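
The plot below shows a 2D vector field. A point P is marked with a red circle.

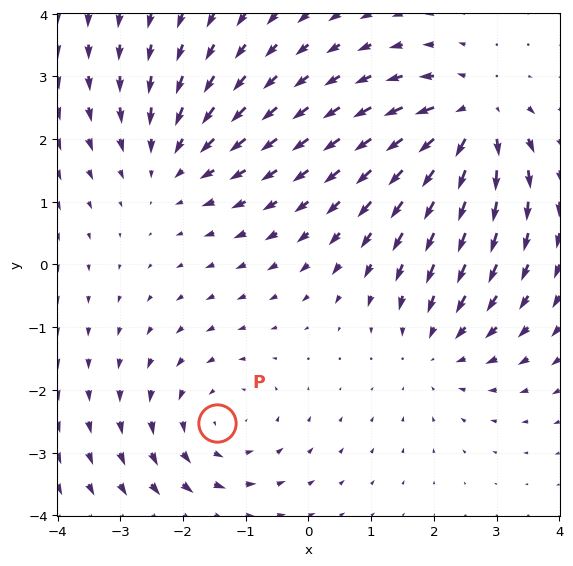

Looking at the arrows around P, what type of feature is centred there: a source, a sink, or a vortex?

At P (-1.5, -2.5) the arrows circulate counterclockwise. Divergence ≈0, curl about +3 — near-zero divergence with nonzero curl is a vortex.

vortex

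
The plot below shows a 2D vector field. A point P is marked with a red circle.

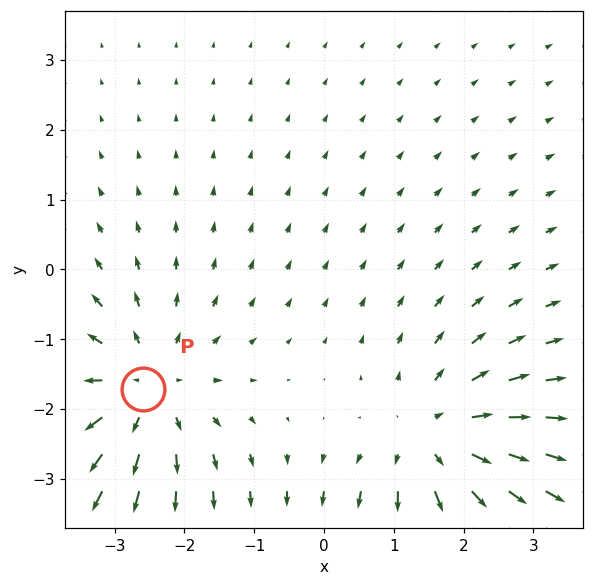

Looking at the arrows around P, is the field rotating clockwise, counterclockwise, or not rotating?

Near P at (-2.6, -1.7) the arrows show no circulation. The curl there is ≈0.

not rotating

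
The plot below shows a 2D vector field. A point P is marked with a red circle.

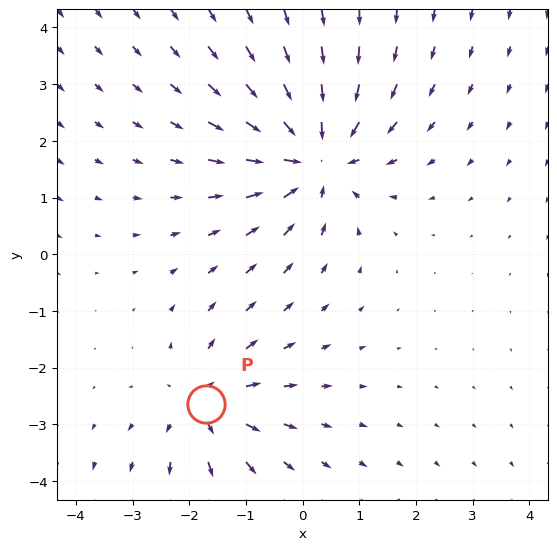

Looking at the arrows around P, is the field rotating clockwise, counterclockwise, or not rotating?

not rotating

Near P at (-1.7, -2.6) the arrows show no circulation. The curl there is ≈0.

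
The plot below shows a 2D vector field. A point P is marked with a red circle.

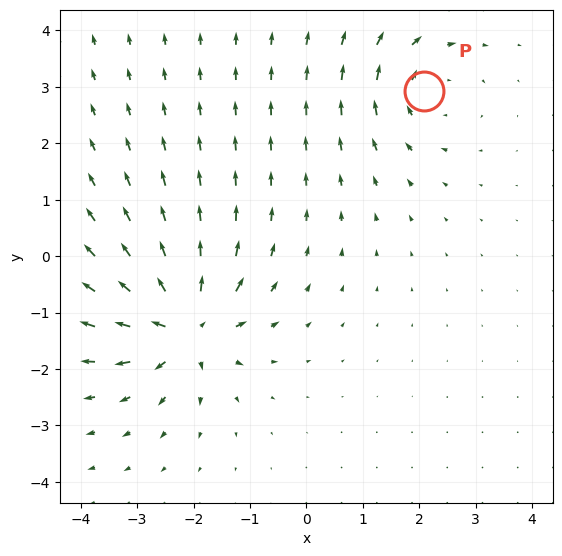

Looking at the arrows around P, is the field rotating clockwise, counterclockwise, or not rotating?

clockwise

Near P at (2.1, 2.9) the arrows circulate clockwise. The curl (z-component) there is about -4; negative curl means clockwise rotation.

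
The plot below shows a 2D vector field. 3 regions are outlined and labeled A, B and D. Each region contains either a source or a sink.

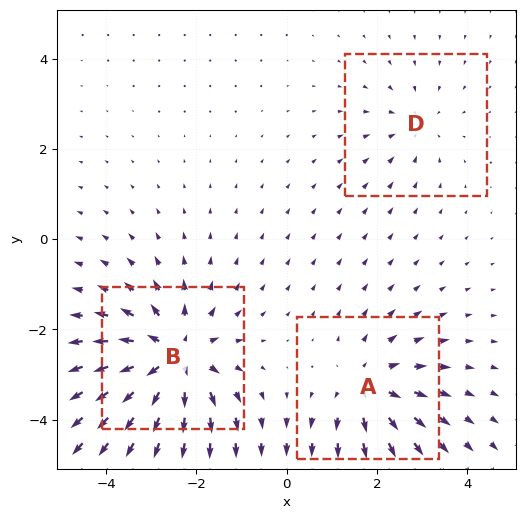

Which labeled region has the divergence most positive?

Divergence at each region's feature centre — A: about +4, B: about +5, D: about -2. Region B is most positive.

B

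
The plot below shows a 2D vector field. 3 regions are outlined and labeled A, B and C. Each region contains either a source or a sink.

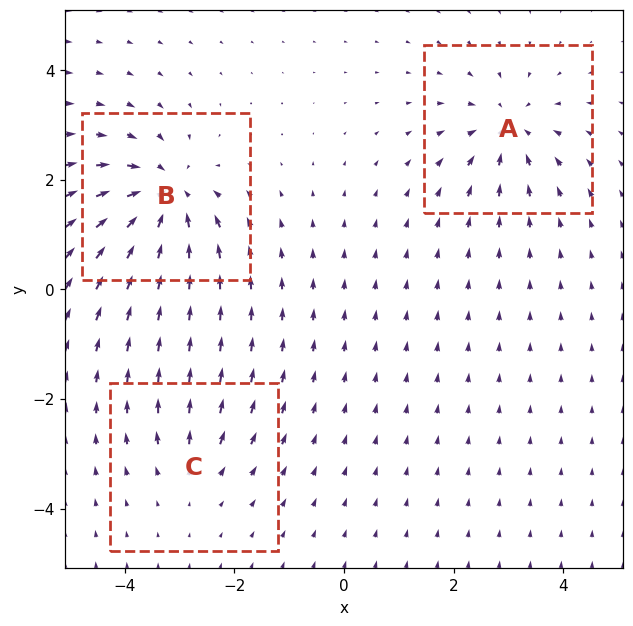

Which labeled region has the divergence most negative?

Divergence at each region's feature centre — A: about -4, B: about -6, C: about +2. Region B is most negative.

B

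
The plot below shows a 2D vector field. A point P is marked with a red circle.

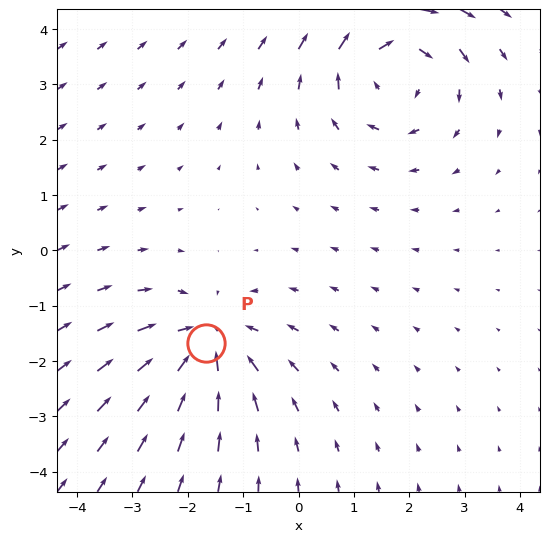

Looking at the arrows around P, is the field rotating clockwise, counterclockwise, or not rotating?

not rotating

Near P at (-1.7, -1.7) the arrows show no circulation. The curl there is ≈0.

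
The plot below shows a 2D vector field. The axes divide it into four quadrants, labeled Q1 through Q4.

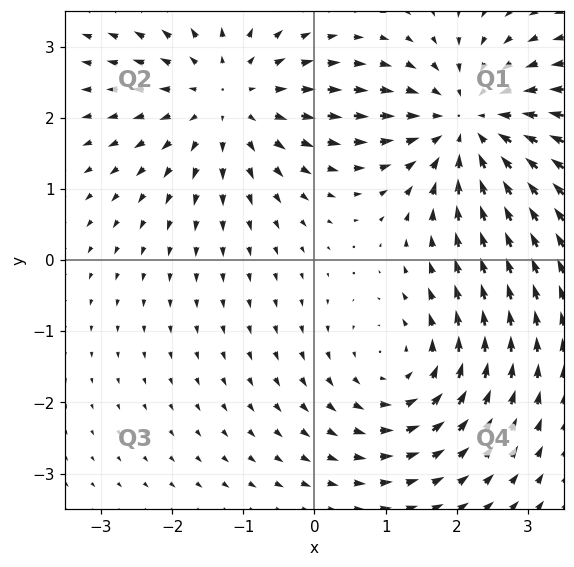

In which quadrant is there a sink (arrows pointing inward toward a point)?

The sink sits at approximately (2.2, 1.9), which lies in quadrant Q1. The divergence there is about -4, negative as expected for a sink.

Q1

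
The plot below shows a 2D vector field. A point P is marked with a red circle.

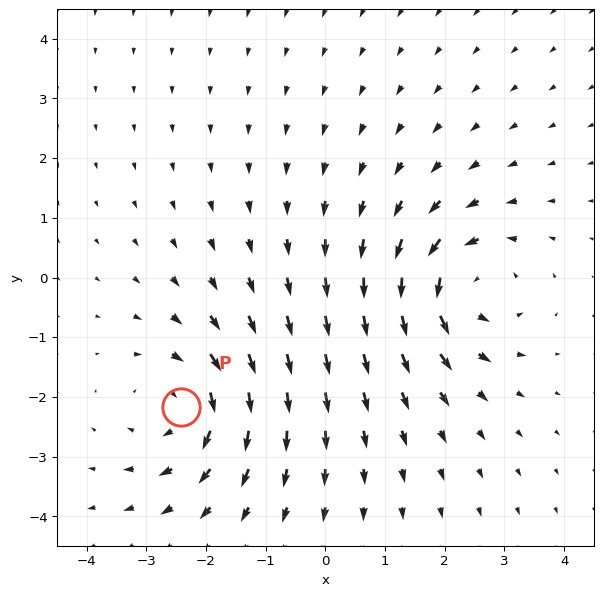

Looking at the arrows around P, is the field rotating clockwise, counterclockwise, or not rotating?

Near P at (-2.4, -2.2) the arrows circulate clockwise. The curl (z-component) there is about -5; negative curl means clockwise rotation.

clockwise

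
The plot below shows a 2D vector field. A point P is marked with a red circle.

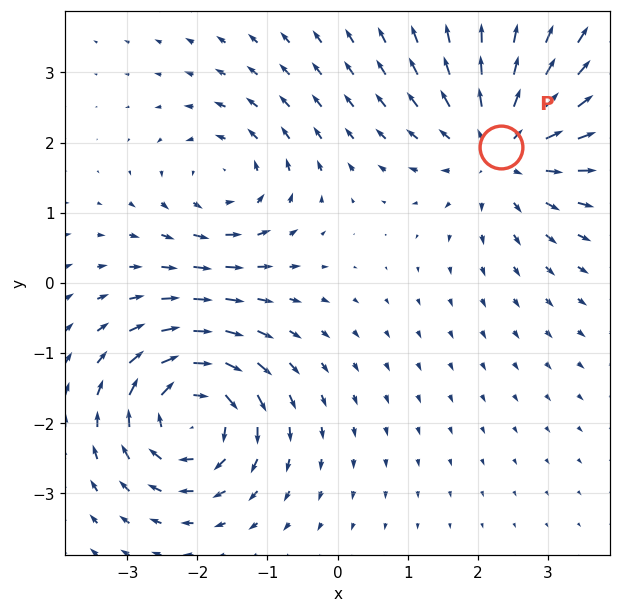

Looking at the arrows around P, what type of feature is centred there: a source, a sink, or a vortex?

source

At P (2.3, 1.9) the arrows spread outward. Divergence about +4, curl ≈0 — positive divergence with near-zero curl is a source.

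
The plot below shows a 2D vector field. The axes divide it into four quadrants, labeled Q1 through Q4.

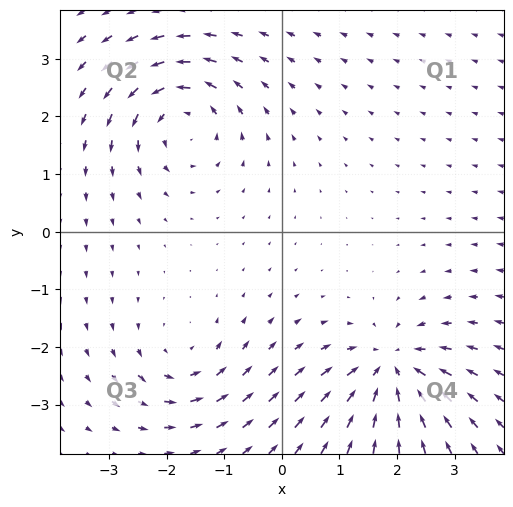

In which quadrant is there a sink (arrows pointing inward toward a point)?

The sink sits at approximately (1.9, -2.4), which lies in quadrant Q4. The divergence there is about -6, negative as expected for a sink.

Q4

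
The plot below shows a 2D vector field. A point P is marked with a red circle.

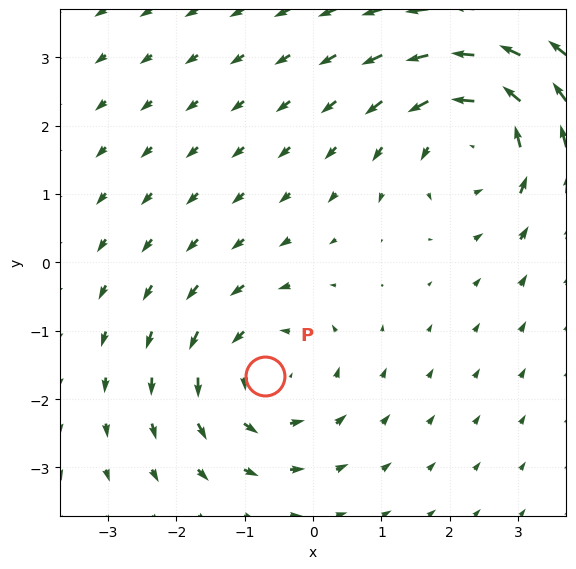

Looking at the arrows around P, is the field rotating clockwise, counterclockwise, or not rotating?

counterclockwise

Near P at (-0.7, -1.7) the arrows circulate counterclockwise. The curl (z-component) there is about +3; positive curl means counterclockwise rotation.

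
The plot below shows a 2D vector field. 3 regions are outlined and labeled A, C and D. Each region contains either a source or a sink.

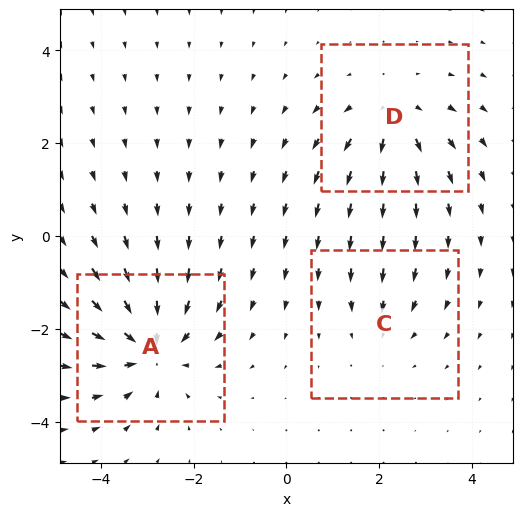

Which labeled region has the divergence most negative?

A

Divergence at each region's feature centre — A: about -5, C: about -2, D: about +3. Region A is most negative.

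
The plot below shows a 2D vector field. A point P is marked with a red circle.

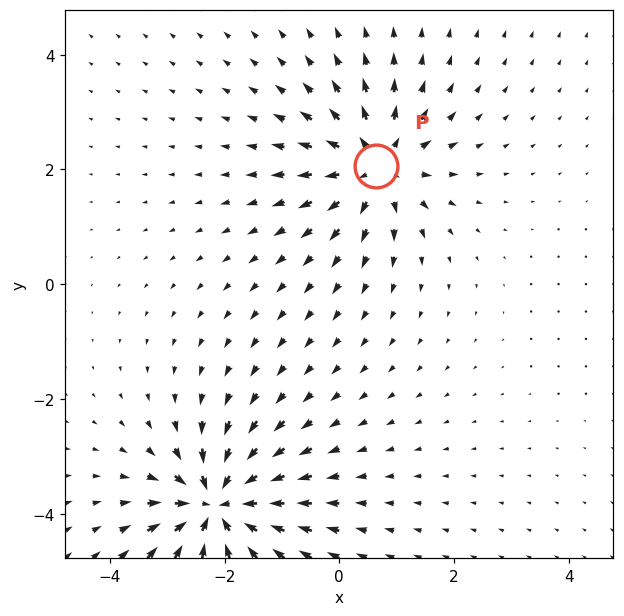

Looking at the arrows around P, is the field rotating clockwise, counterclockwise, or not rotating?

not rotating

Near P at (0.6, 2.1) the arrows show no circulation. The curl there is ≈0.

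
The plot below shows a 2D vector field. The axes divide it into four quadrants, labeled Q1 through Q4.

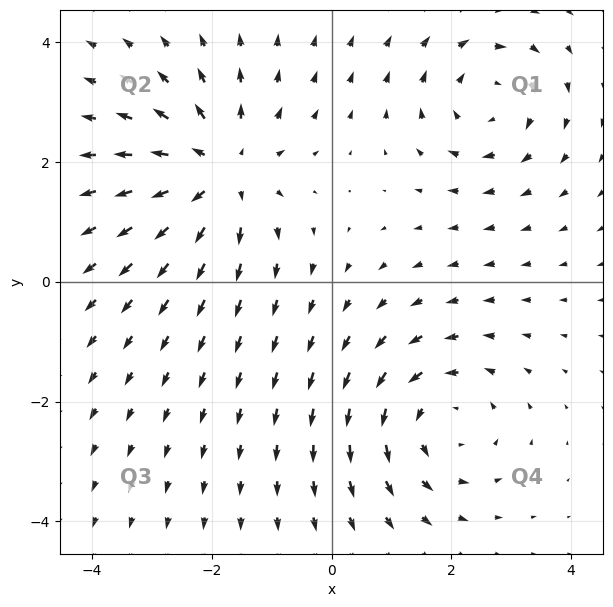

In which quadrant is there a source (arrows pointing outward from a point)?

The source sits at approximately (-1.9, 1.8), which lies in quadrant Q2. The divergence there is about +5, positive as expected for a source.

Q2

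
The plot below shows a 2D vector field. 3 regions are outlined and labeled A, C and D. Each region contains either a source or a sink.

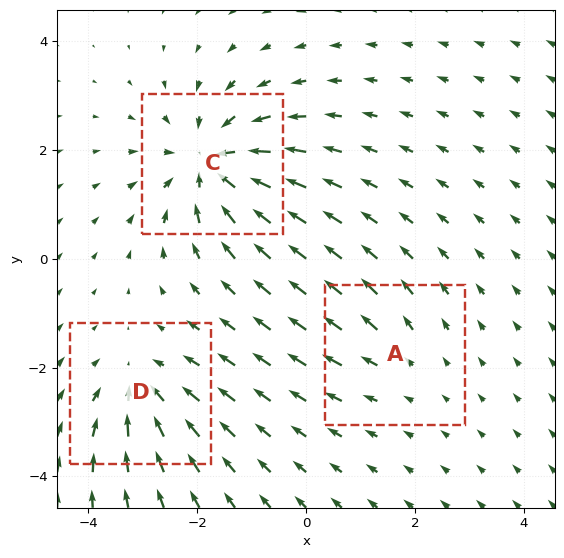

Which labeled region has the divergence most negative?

Divergence at each region's feature centre — A: about +2, C: about -5, D: about -3. Region C is most negative.

C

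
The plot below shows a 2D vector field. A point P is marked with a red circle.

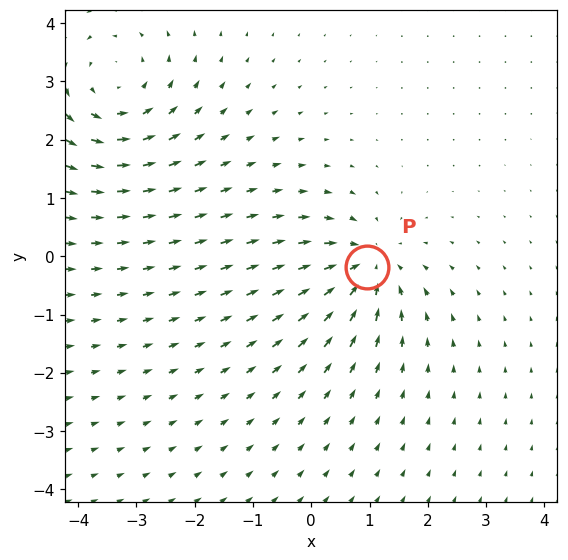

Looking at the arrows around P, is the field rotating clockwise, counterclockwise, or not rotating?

Near P at (1.0, -0.2) the arrows show no circulation. The curl there is ≈0.

not rotating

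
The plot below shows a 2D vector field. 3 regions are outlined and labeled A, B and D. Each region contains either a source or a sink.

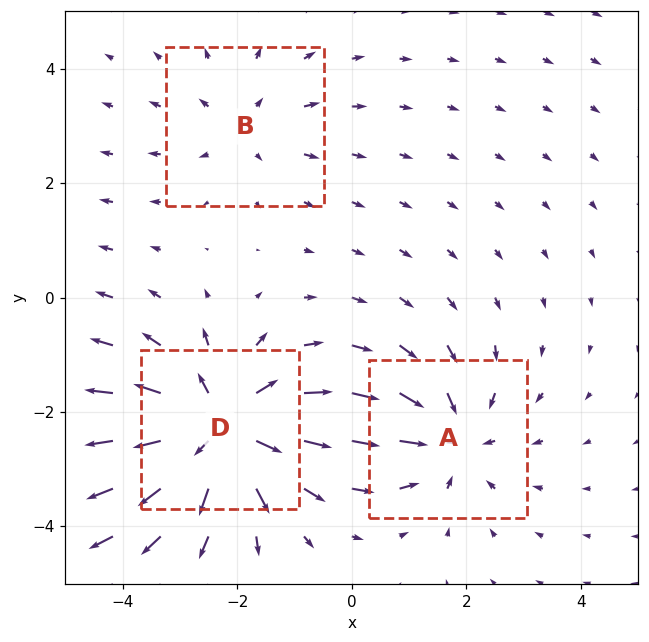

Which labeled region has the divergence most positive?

Divergence at each region's feature centre — A: about -3, B: about +2, D: about +5. Region D is most positive.

D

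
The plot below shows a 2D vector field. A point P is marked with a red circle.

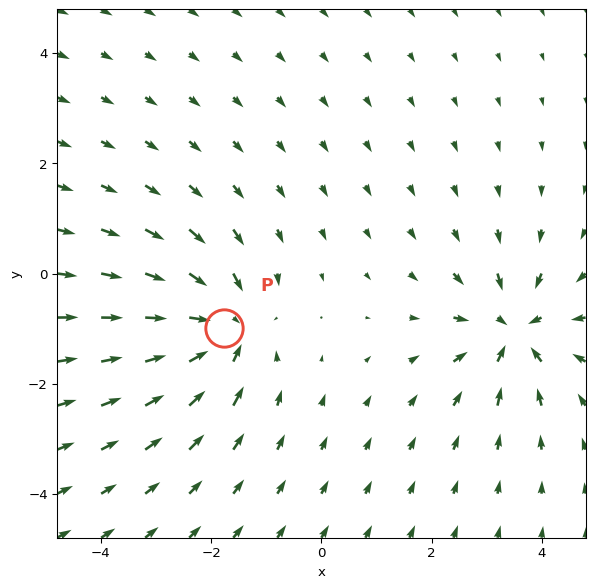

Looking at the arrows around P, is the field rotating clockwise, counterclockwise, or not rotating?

not rotating

Near P at (-1.8, -1.0) the arrows show no circulation. The curl there is ≈0.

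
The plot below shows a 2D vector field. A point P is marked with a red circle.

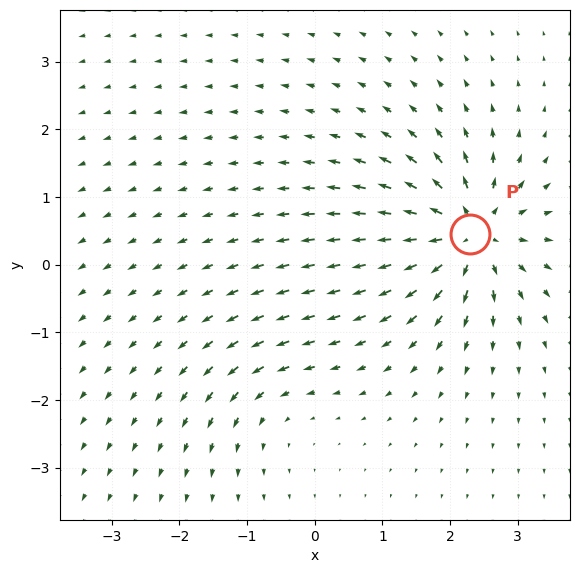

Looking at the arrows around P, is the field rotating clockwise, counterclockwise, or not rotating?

not rotating

Near P at (2.3, 0.5) the arrows show no circulation. The curl there is ≈0.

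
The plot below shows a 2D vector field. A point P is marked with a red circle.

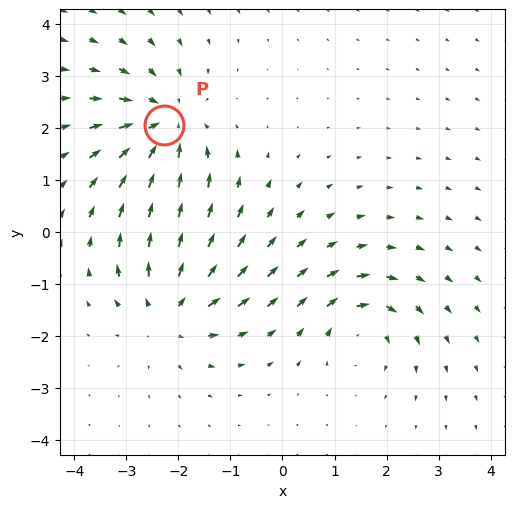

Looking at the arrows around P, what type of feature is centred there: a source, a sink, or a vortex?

At P (-2.3, 2.1) the arrows converge inward. Divergence about -4, curl ≈0 — negative divergence with near-zero curl is a sink.

sink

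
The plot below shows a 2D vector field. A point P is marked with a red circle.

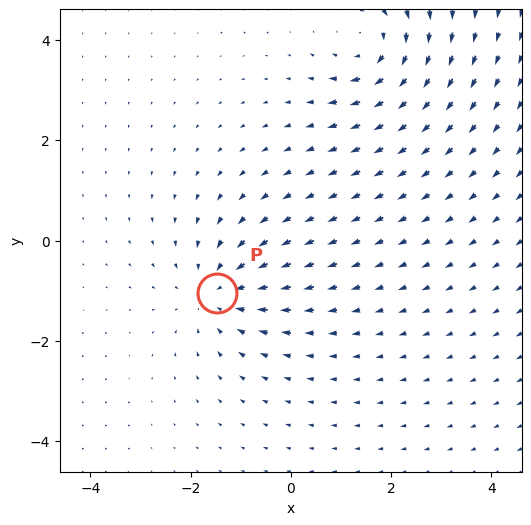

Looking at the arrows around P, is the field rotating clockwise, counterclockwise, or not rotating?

Near P at (-1.5, -1.0) the arrows show no circulation. The curl there is ≈0.

not rotating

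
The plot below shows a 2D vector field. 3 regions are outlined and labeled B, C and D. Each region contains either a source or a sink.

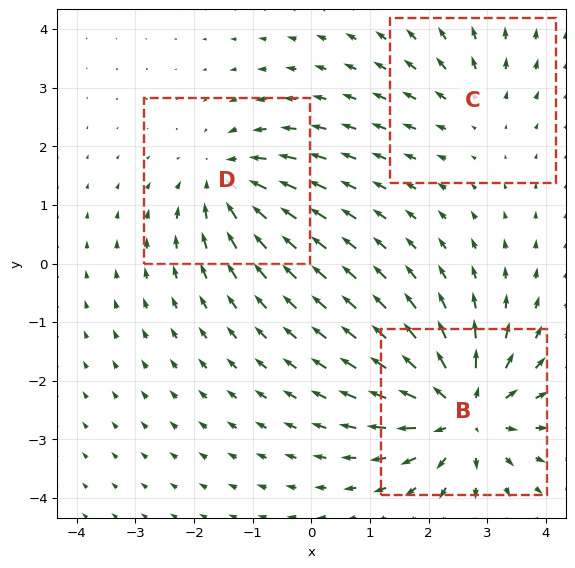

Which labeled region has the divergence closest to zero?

Divergence at each region's feature centre — B: about +5, C: about +2, D: about -3. Region C is closest to zero.

C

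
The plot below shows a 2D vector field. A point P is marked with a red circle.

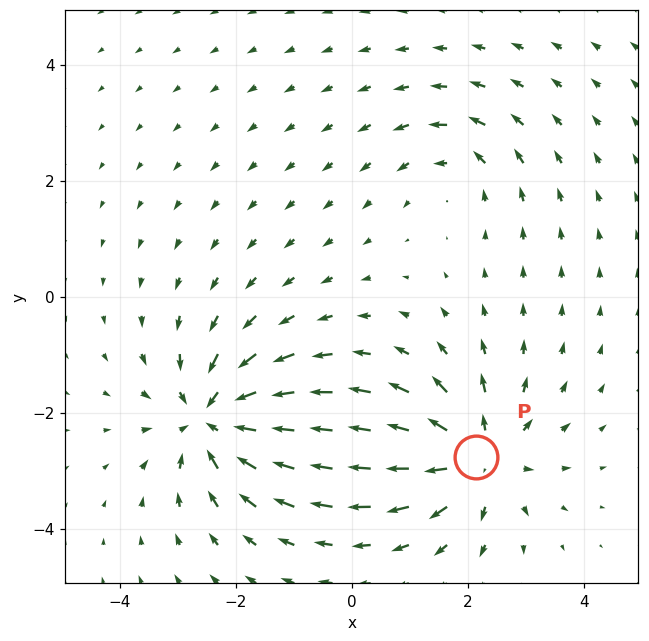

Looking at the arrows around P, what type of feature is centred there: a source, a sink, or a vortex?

At P (2.1, -2.8) the arrows spread outward. Divergence about +5, curl ≈0 — positive divergence with near-zero curl is a source.

source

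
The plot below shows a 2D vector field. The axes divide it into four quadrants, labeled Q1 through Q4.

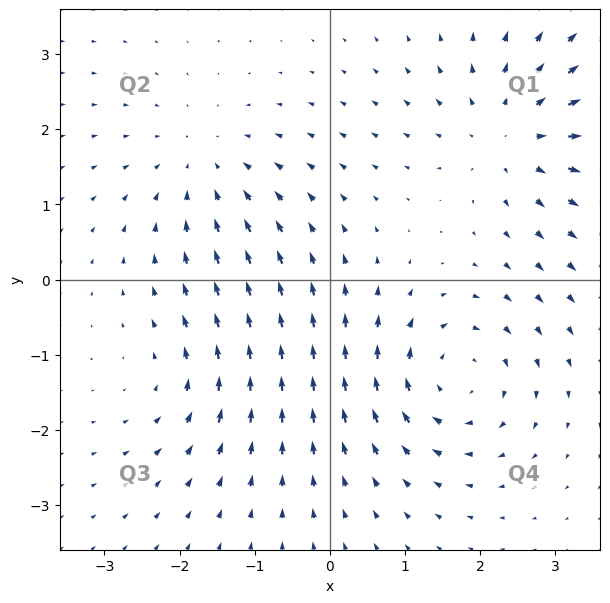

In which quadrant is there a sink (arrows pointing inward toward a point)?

Q2

The sink sits at approximately (-1.7, 1.5), which lies in quadrant Q2. The divergence there is about -4, negative as expected for a sink.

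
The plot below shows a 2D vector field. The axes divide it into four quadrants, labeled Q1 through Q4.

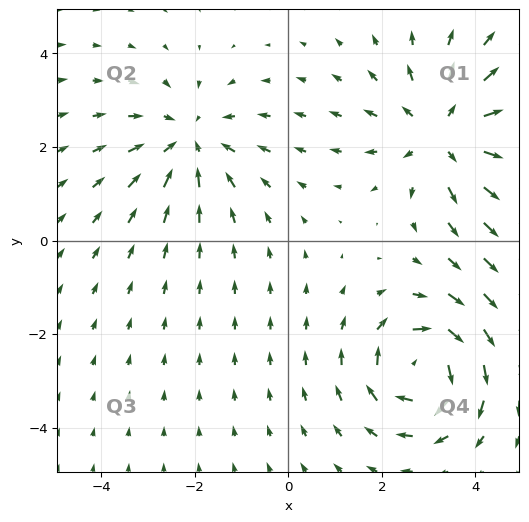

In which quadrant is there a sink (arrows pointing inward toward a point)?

Q2

The sink sits at approximately (-2.1, 2.1), which lies in quadrant Q2. The divergence there is about -3, negative as expected for a sink.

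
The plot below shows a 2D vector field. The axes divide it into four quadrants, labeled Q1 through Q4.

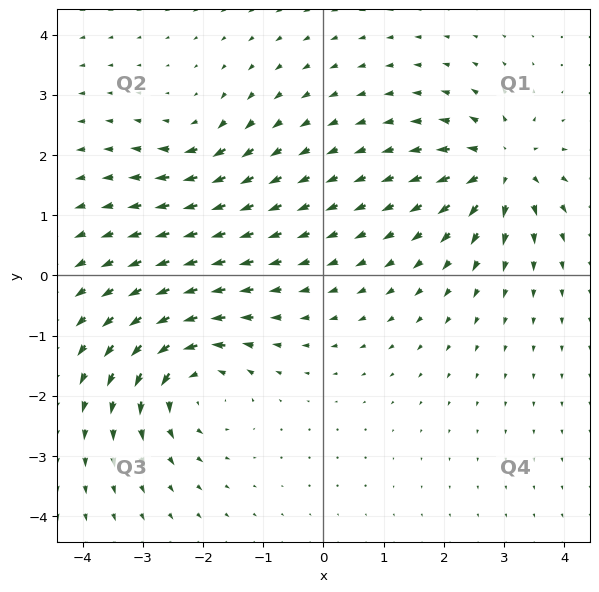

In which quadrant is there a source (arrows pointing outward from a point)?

The source sits at approximately (3.0, 1.8), which lies in quadrant Q1. The divergence there is about +7, positive as expected for a source.

Q1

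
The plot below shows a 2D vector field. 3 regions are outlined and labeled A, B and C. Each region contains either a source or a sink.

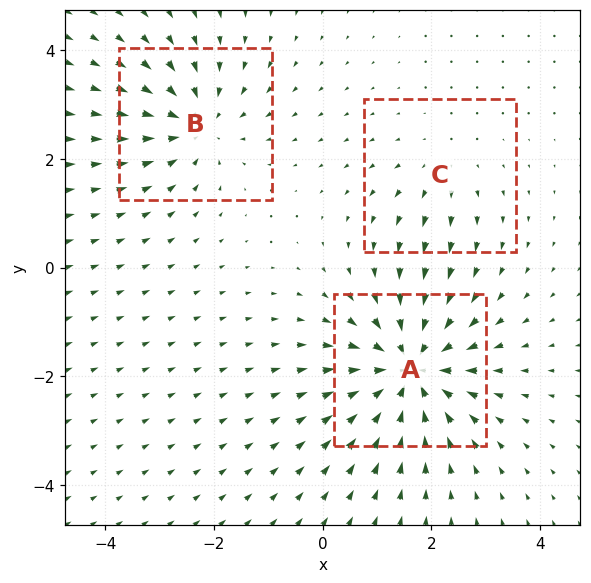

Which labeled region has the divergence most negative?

Divergence at each region's feature centre — A: about -5, B: about -4, C: about +2. Region A is most negative.

A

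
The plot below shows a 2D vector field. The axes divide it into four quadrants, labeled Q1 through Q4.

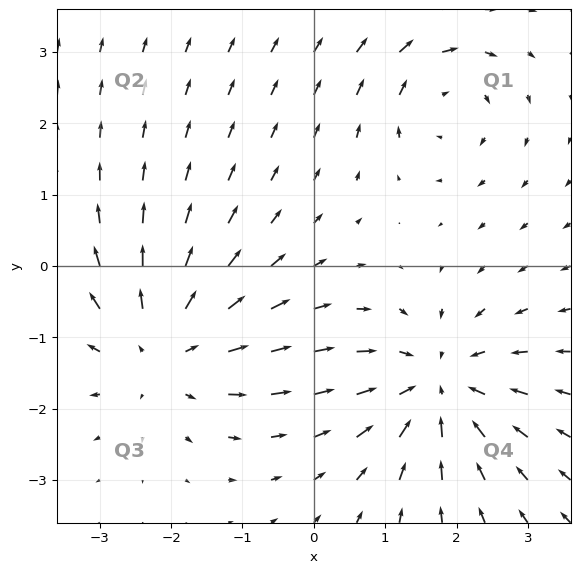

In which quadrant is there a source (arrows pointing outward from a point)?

The source sits at approximately (-2.1, -1.2), which lies in quadrant Q3. The divergence there is about +4, positive as expected for a source.

Q3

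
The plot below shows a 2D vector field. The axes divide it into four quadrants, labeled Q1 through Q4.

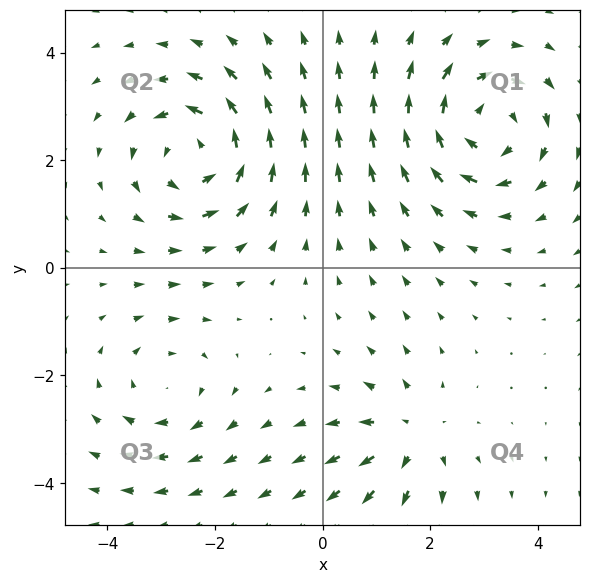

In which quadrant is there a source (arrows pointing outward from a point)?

The source sits at approximately (1.7, -3.1), which lies in quadrant Q4. The divergence there is about +3, positive as expected for a source.

Q4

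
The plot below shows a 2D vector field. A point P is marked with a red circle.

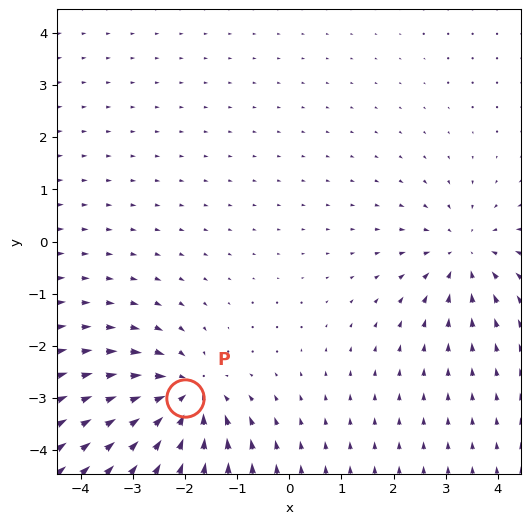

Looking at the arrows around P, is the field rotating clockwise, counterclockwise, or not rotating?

Near P at (-2.0, -3.0) the arrows show no circulation. The curl there is ≈0.

not rotating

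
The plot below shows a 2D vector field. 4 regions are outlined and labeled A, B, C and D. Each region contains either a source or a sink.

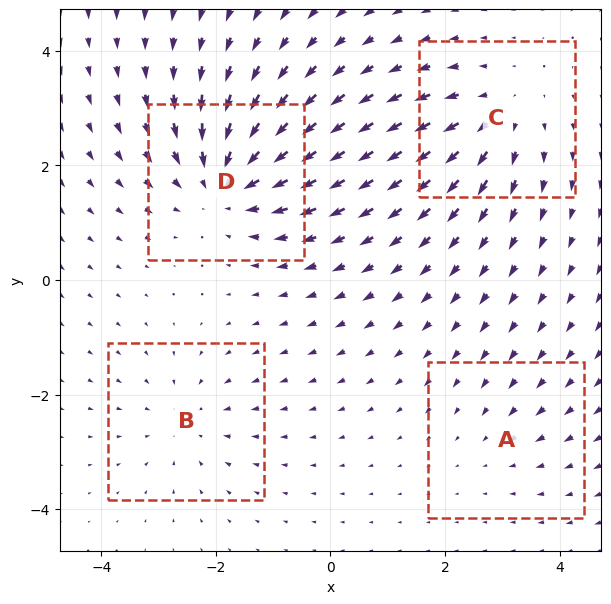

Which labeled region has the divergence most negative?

D

Divergence at each region's feature centre — A: about -2, B: about -3, C: about +4, D: about -6. Region D is most negative.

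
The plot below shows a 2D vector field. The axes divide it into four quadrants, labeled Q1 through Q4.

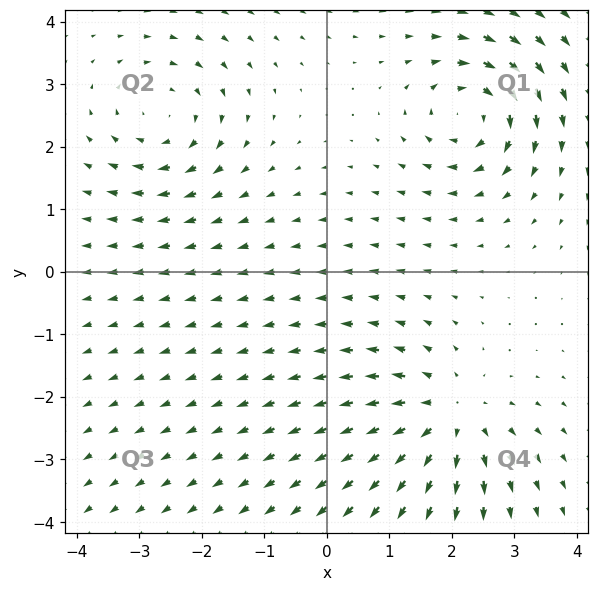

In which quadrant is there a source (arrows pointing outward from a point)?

Q4

The source sits at approximately (1.9, -2.3), which lies in quadrant Q4. The divergence there is about +3, positive as expected for a source.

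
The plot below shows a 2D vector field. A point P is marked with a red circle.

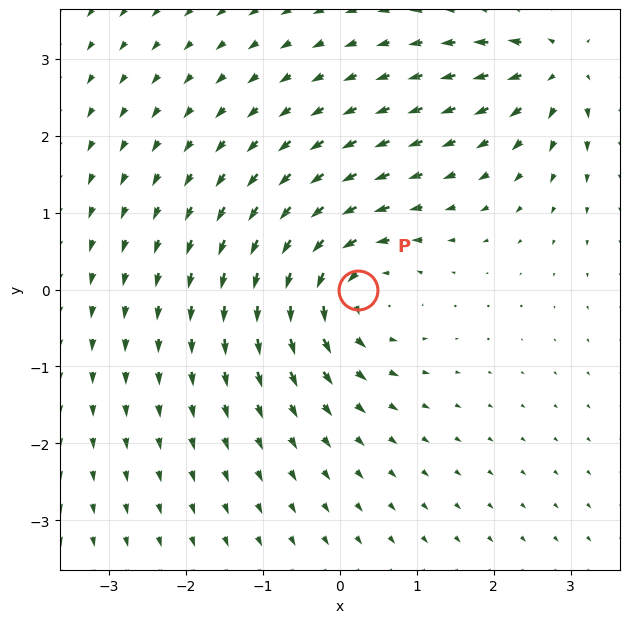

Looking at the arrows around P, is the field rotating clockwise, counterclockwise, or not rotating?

counterclockwise

Near P at (0.2, -0.0) the arrows circulate counterclockwise. The curl (z-component) there is about +6; positive curl means counterclockwise rotation.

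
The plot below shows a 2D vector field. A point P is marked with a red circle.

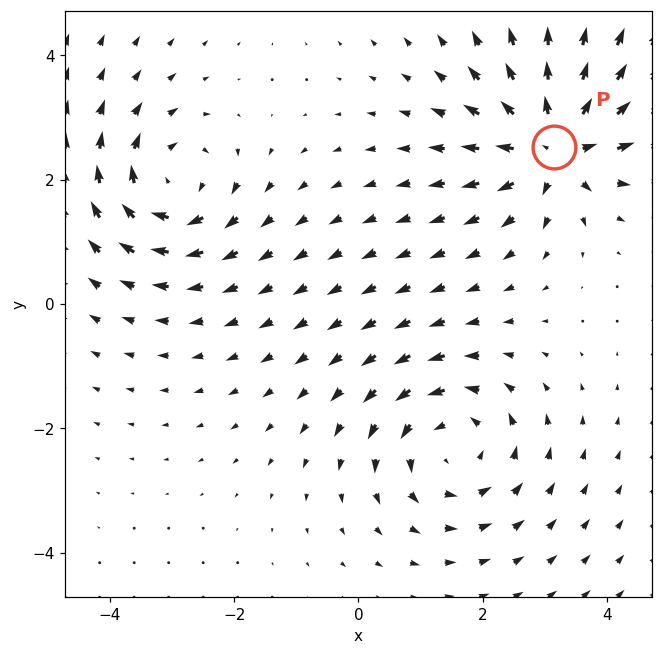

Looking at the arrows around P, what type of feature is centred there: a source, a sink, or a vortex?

source

At P (3.1, 2.5) the arrows spread outward. Divergence about +5, curl ≈0 — positive divergence with near-zero curl is a source.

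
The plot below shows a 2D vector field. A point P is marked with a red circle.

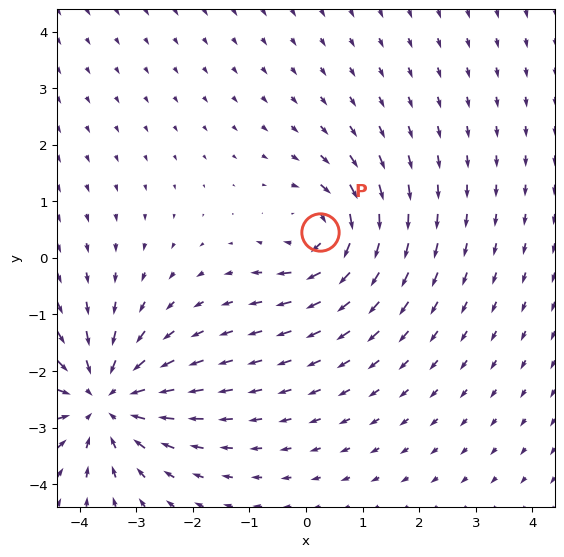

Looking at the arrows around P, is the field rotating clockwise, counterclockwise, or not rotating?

Near P at (0.2, 0.5) the arrows circulate clockwise. The curl (z-component) there is about -4; negative curl means clockwise rotation.

clockwise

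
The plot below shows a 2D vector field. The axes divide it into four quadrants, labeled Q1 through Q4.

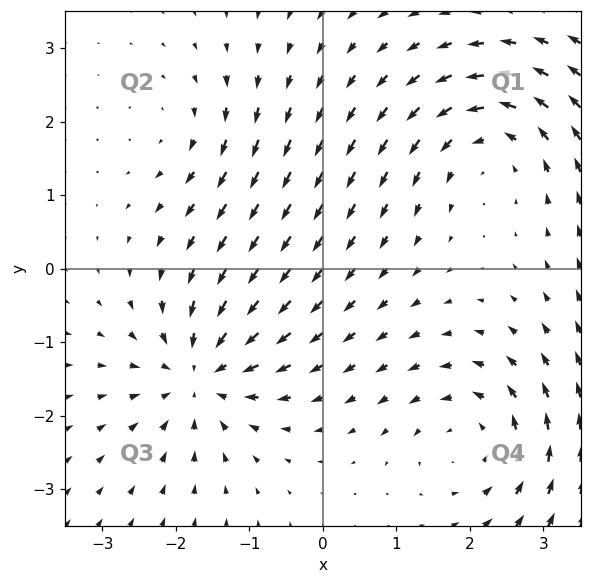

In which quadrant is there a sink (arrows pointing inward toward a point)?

Q3

The sink sits at approximately (-1.7, -1.4), which lies in quadrant Q3. The divergence there is about -6, negative as expected for a sink.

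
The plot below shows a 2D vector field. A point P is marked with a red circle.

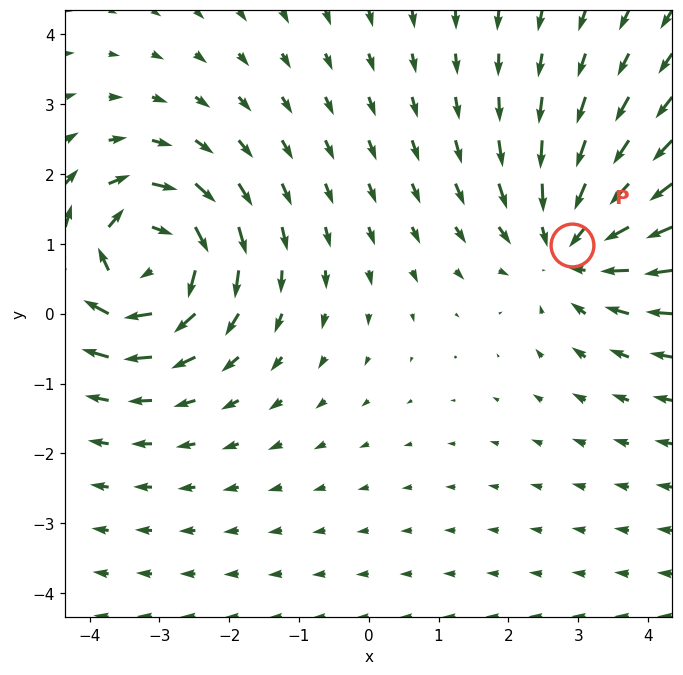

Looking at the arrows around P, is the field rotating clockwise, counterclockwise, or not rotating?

not rotating

Near P at (2.9, 1.0) the arrows show no circulation. The curl there is ≈0.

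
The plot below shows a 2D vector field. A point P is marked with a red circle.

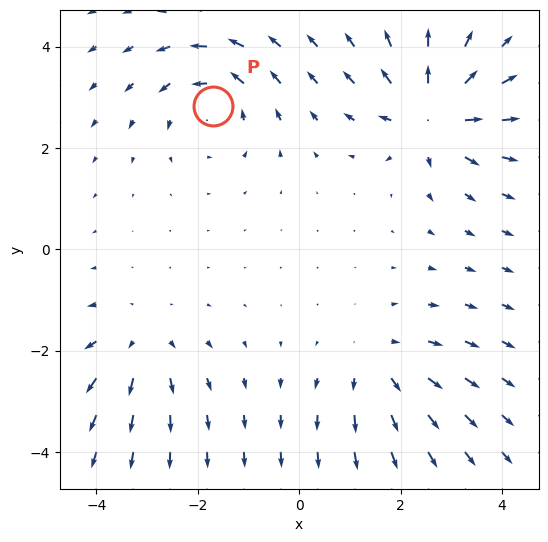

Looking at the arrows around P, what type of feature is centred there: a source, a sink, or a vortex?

At P (-1.7, 2.8) the arrows circulate counterclockwise. Divergence ≈0, curl about +4 — near-zero divergence with nonzero curl is a vortex.

vortex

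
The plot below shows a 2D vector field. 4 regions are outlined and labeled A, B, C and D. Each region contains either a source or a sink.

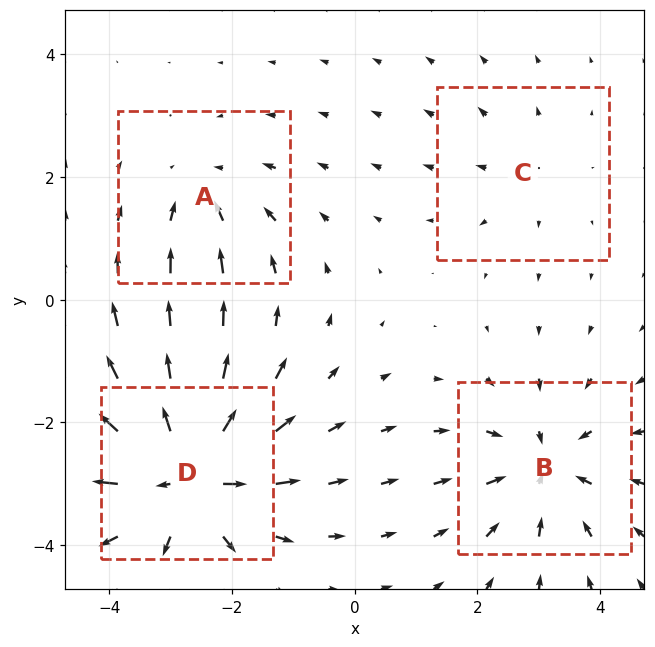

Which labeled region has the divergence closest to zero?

C

Divergence at each region's feature centre — A: about -3, B: about -5, C: about +2, D: about +7. Region C is closest to zero.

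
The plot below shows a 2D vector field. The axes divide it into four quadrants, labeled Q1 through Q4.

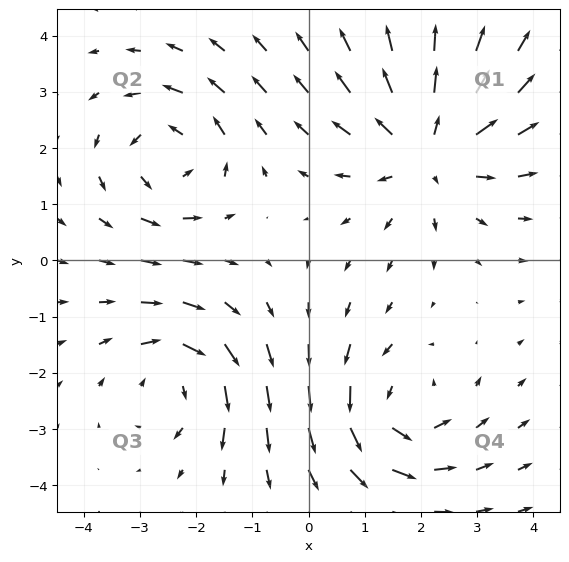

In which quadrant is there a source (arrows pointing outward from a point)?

Q1

The source sits at approximately (2.1, 2.0), which lies in quadrant Q1. The divergence there is about +4, positive as expected for a source.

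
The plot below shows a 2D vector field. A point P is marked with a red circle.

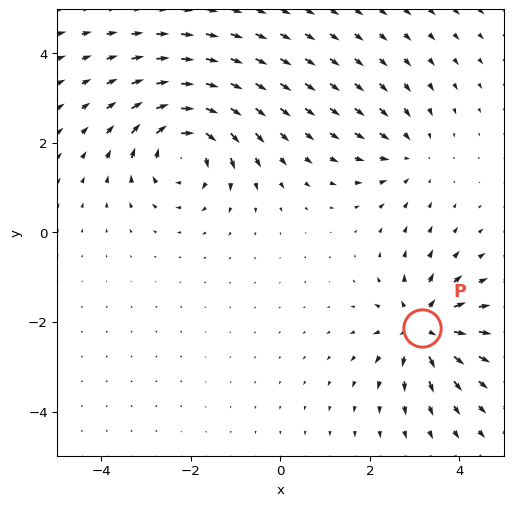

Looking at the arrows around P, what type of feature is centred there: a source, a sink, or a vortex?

At P (3.2, -2.1) the arrows spread outward. Divergence about +6, curl ≈0 — positive divergence with near-zero curl is a source.

source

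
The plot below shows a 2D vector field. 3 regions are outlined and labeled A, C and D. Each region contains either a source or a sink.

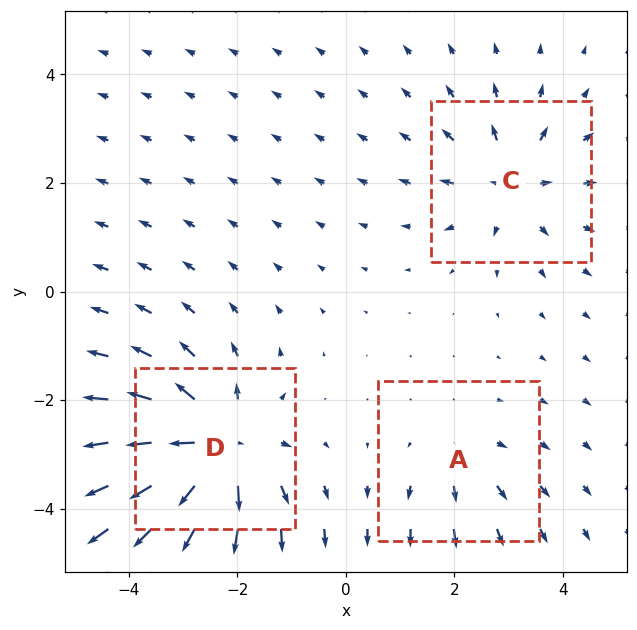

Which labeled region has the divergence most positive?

D

Divergence at each region's feature centre — A: about +2, C: about +3, D: about +6. Region D is most positive.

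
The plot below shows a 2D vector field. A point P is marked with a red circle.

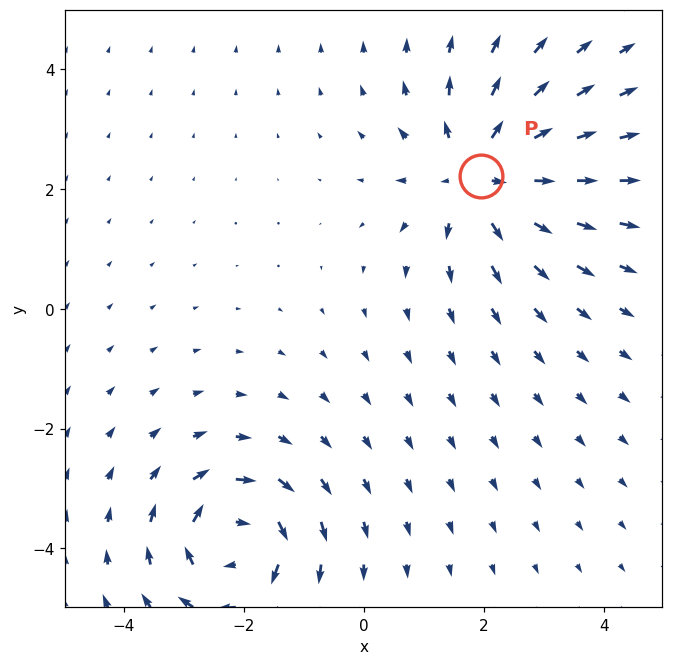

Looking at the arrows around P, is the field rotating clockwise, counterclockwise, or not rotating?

Near P at (2.0, 2.2) the arrows show no circulation. The curl there is ≈0.

not rotating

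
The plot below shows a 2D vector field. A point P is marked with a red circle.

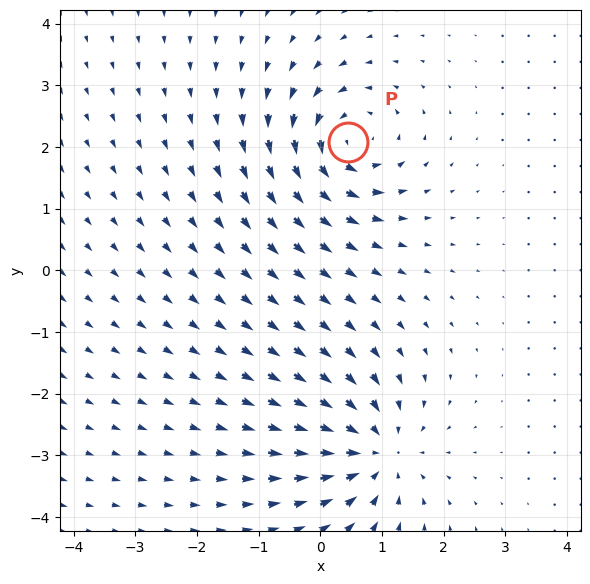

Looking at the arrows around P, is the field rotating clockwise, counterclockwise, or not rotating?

counterclockwise

Near P at (0.4, 2.1) the arrows circulate counterclockwise. The curl (z-component) there is about +5; positive curl means counterclockwise rotation.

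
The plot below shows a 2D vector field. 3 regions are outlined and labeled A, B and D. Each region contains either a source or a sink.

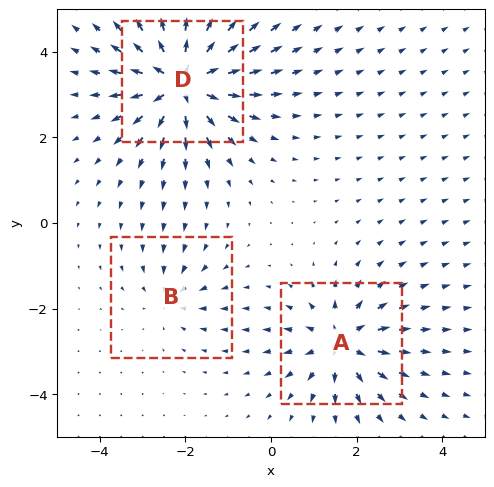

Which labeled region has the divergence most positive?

D

Divergence at each region's feature centre — A: about +4, B: about -2, D: about +6. Region D is most positive.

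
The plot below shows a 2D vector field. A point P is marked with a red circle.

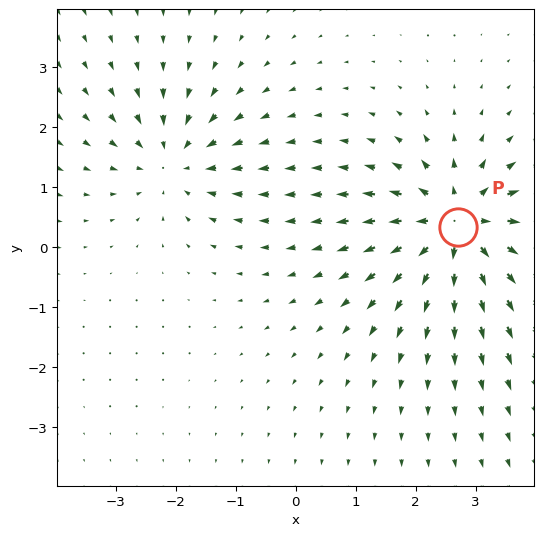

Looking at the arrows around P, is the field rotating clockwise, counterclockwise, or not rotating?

not rotating

Near P at (2.7, 0.3) the arrows show no circulation. The curl there is ≈0.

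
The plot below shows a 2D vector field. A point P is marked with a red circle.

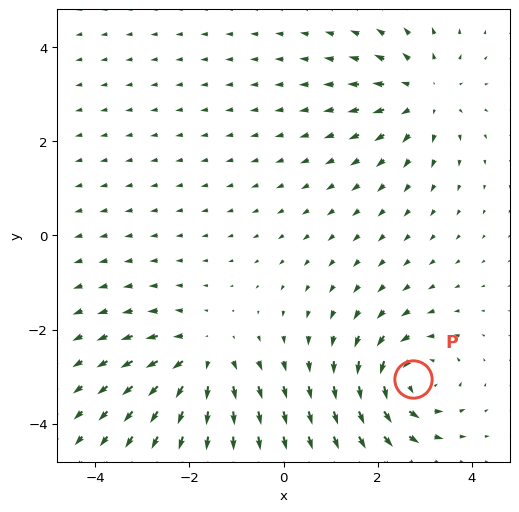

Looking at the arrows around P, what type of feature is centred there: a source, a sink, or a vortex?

At P (2.8, -3.0) the arrows circulate counterclockwise. Divergence ≈0, curl about +4 — near-zero divergence with nonzero curl is a vortex.

vortex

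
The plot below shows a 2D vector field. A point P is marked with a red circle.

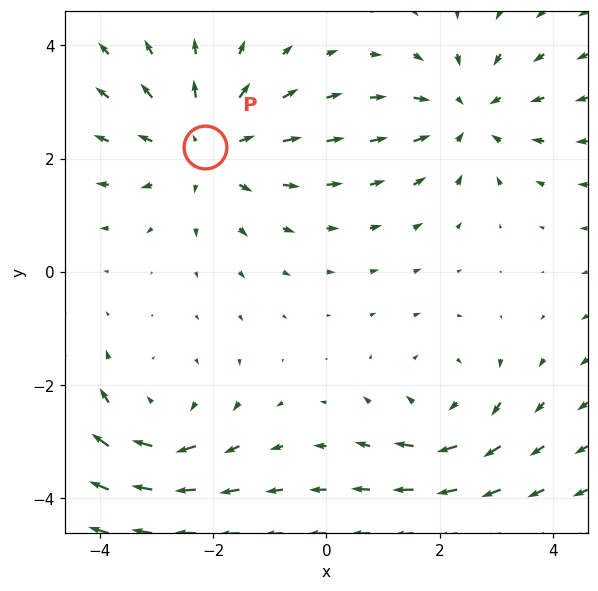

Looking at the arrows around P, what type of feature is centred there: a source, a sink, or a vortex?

At P (-2.1, 2.2) the arrows spread outward. Divergence about +3, curl ≈0 — positive divergence with near-zero curl is a source.

source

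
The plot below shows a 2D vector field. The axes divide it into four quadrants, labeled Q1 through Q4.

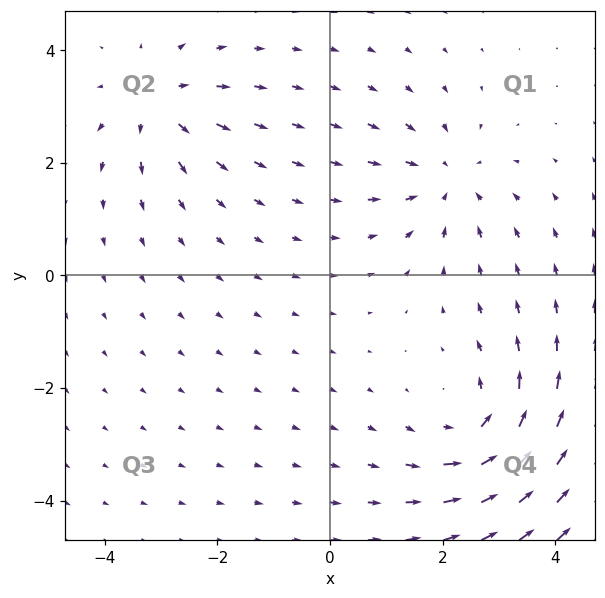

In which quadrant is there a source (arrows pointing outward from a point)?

The source sits at approximately (-3.1, 3.0), which lies in quadrant Q2. The divergence there is about +3, positive as expected for a source.

Q2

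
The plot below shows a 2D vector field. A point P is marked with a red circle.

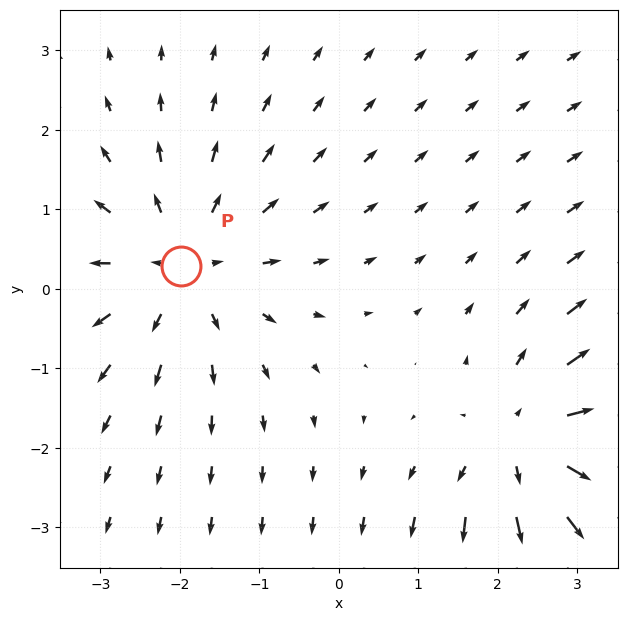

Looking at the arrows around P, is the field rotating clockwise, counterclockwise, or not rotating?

not rotating

Near P at (-2.0, 0.3) the arrows show no circulation. The curl there is ≈0.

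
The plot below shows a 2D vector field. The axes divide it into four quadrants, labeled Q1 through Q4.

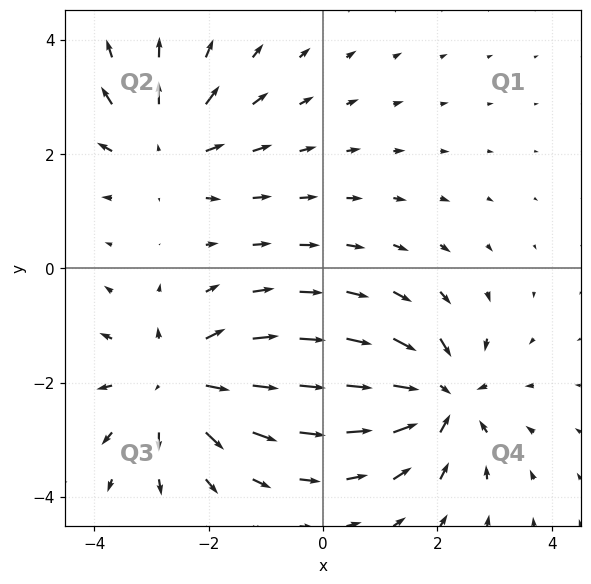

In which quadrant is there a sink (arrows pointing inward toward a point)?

The sink sits at approximately (2.1, -2.3), which lies in quadrant Q4. The divergence there is about -5, negative as expected for a sink.

Q4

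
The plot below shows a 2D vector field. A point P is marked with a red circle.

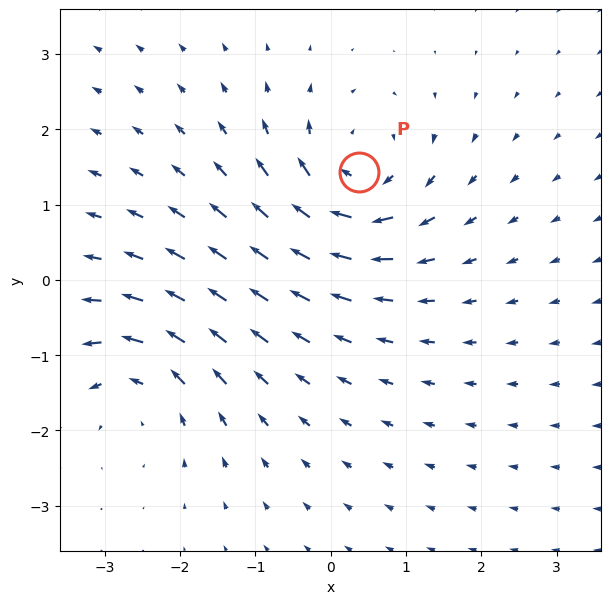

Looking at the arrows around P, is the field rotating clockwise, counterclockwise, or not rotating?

clockwise

Near P at (0.4, 1.4) the arrows circulate clockwise. The curl (z-component) there is about -4; negative curl means clockwise rotation.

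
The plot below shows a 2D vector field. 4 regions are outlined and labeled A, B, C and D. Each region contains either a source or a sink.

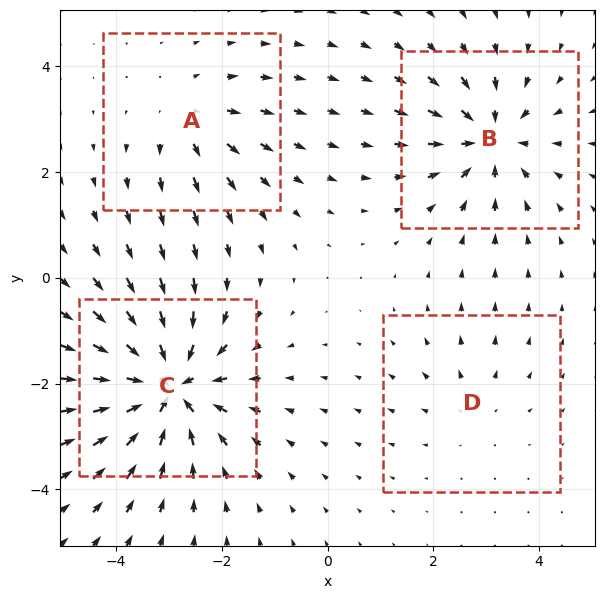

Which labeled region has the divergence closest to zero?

D

Divergence at each region's feature centre — A: about +3, B: about -5, C: about -7, D: about +2. Region D is closest to zero.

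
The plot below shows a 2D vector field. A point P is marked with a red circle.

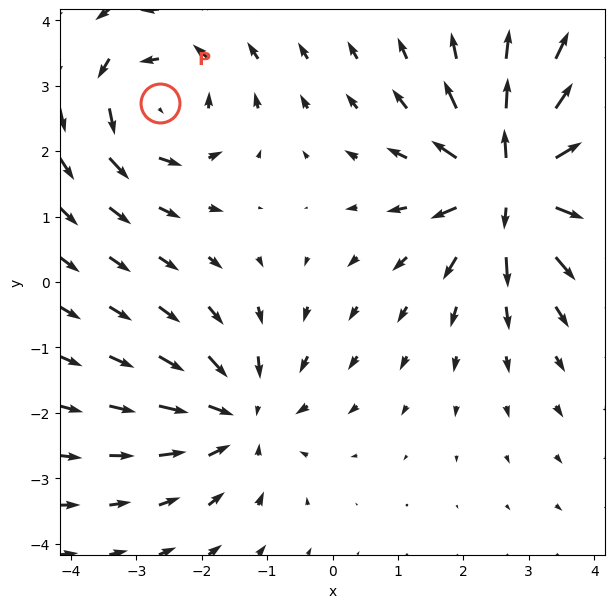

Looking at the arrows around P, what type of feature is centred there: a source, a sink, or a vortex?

vortex

At P (-2.6, 2.7) the arrows circulate counterclockwise. Divergence ≈0, curl about +4 — near-zero divergence with nonzero curl is a vortex.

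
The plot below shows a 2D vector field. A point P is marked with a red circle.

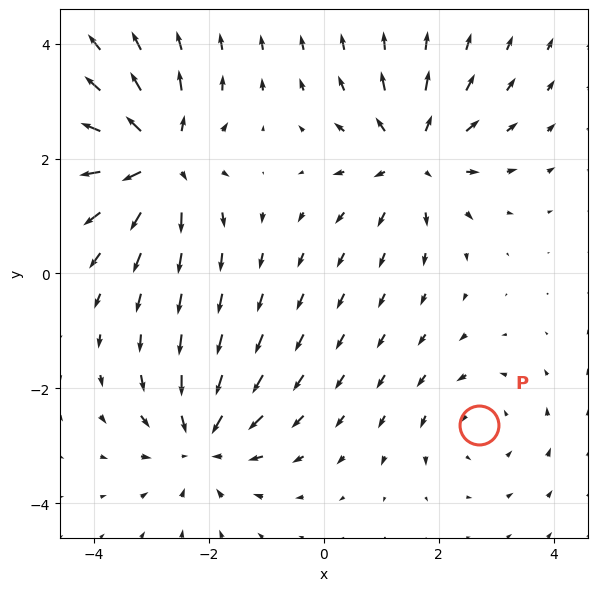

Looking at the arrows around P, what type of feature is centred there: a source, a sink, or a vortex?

At P (2.7, -2.6) the arrows circulate counterclockwise. Divergence ≈0, curl about +3 — near-zero divergence with nonzero curl is a vortex.

vortex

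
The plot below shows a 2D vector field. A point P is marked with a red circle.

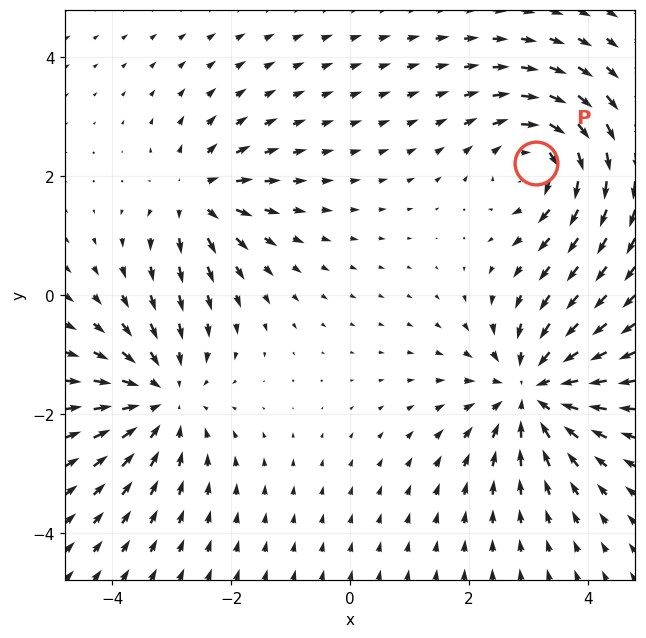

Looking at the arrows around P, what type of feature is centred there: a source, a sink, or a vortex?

vortex

At P (3.1, 2.2) the arrows circulate clockwise. Divergence ≈0, curl about -4 — near-zero divergence with nonzero curl is a vortex.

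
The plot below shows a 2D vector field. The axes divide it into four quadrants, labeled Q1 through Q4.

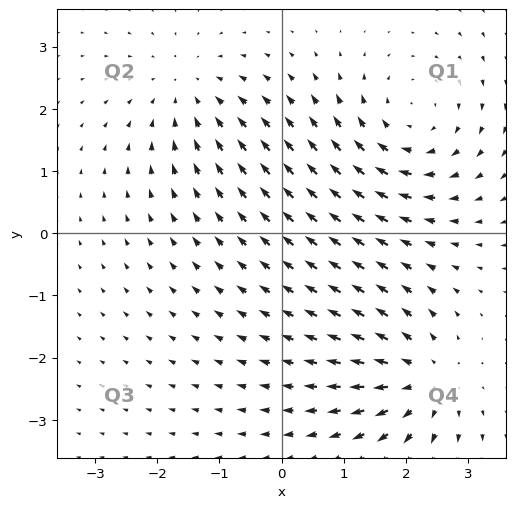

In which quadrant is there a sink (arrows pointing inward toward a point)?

Q2

The sink sits at approximately (-1.5, 2.3), which lies in quadrant Q2. The divergence there is about -3, negative as expected for a sink.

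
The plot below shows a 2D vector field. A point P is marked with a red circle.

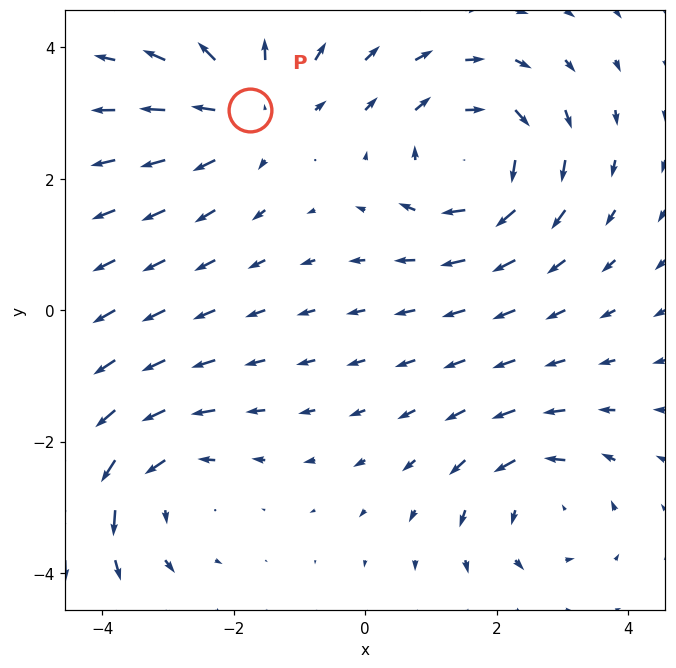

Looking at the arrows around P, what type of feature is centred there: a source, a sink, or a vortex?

At P (-1.7, 3.1) the arrows spread outward. Divergence about +3, curl ≈0 — positive divergence with near-zero curl is a source.

source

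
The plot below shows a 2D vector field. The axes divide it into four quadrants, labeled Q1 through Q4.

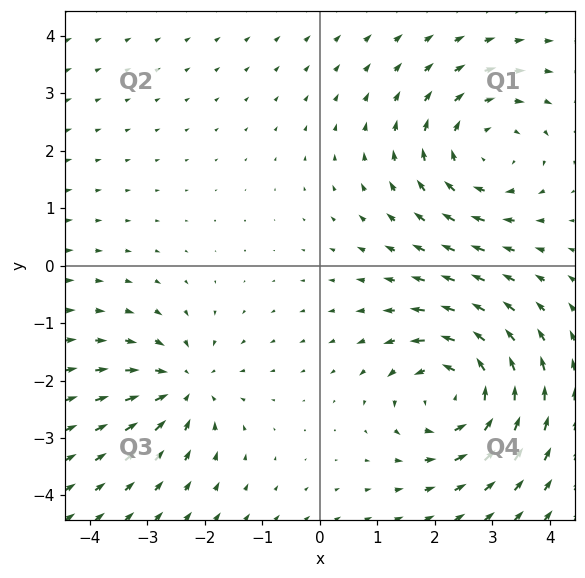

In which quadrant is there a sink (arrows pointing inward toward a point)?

The sink sits at approximately (-2.4, -2.1), which lies in quadrant Q3. The divergence there is about -3, negative as expected for a sink.

Q3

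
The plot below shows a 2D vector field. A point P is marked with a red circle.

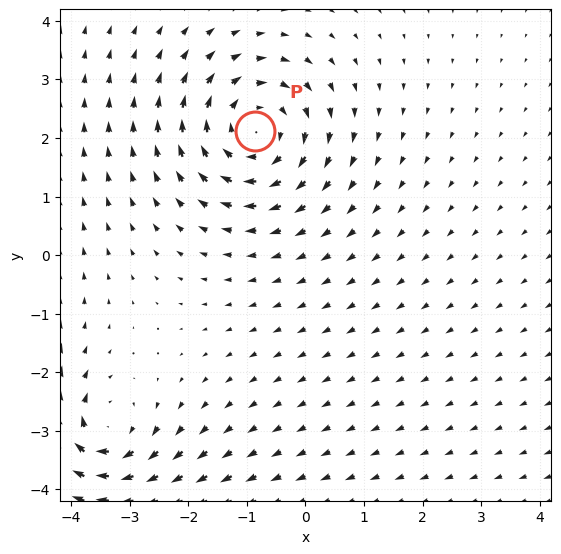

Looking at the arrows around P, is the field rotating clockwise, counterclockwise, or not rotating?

clockwise

Near P at (-0.9, 2.1) the arrows circulate clockwise. The curl (z-component) there is about -5; negative curl means clockwise rotation.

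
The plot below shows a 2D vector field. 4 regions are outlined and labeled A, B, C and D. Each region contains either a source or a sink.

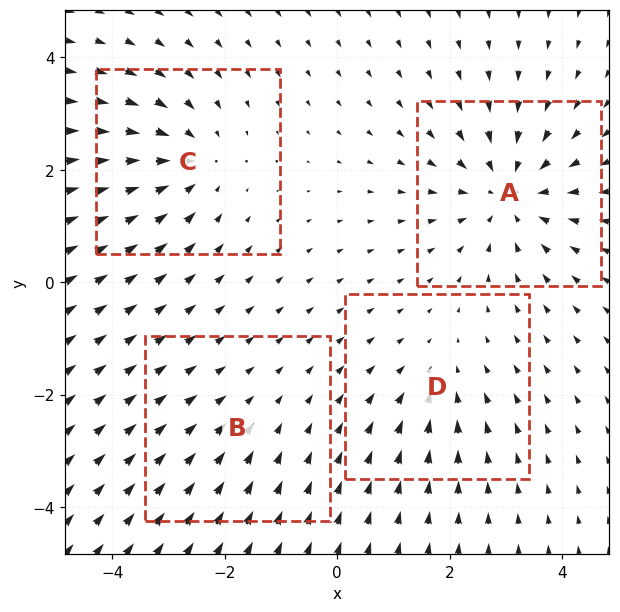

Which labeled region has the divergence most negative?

Divergence at each region's feature centre — A: about -6, B: about -2, C: about -4, D: about -3. Region A is most negative.

A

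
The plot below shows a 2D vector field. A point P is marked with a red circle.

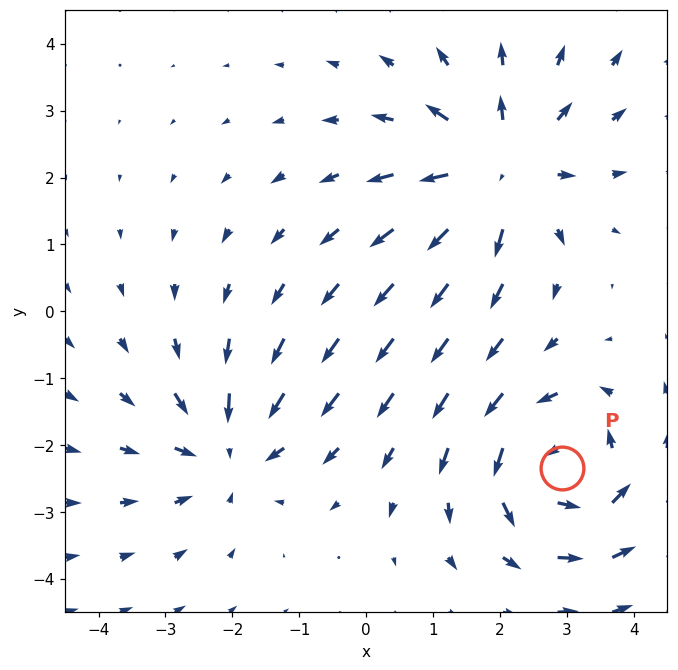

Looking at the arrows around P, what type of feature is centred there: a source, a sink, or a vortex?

At P (2.9, -2.3) the arrows circulate counterclockwise. Divergence ≈0, curl about +4 — near-zero divergence with nonzero curl is a vortex.

vortex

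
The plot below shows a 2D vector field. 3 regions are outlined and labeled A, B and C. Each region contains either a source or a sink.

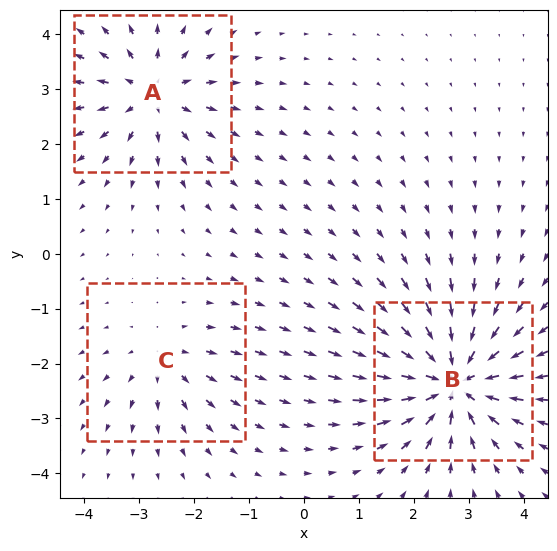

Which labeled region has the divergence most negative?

B

Divergence at each region's feature centre — A: about +4, B: about -6, C: about +3. Region B is most negative.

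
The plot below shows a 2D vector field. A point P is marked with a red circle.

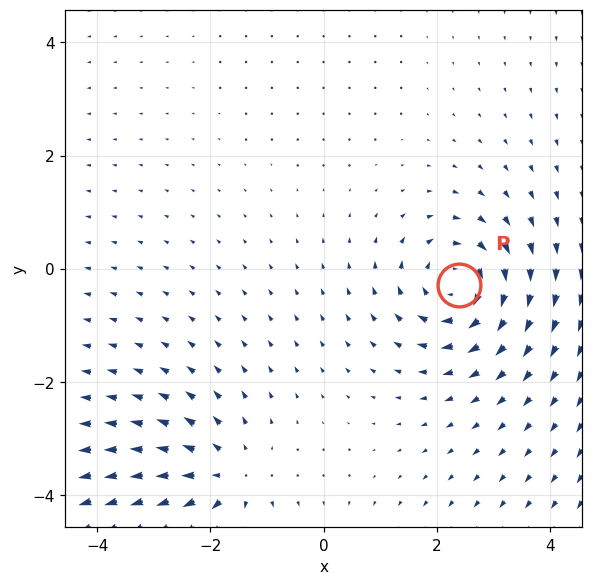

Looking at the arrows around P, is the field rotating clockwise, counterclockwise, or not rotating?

Near P at (2.4, -0.3) the arrows circulate clockwise. The curl (z-component) there is about -5; negative curl means clockwise rotation.

clockwise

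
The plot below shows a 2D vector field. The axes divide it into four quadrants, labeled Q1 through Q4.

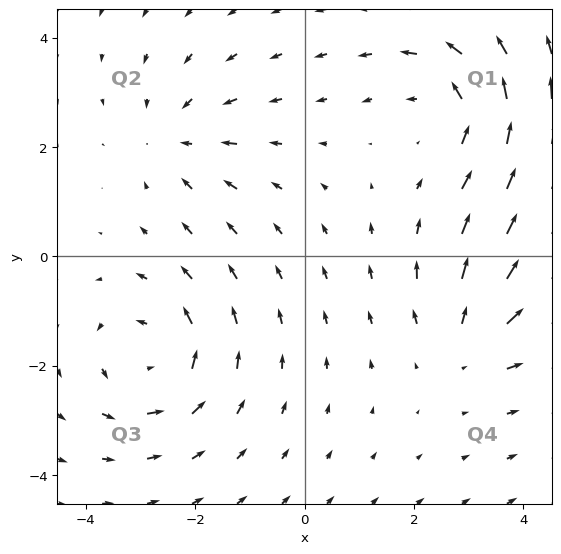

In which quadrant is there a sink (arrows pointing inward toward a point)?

Q2

The sink sits at approximately (-2.3, 2.1), which lies in quadrant Q2. The divergence there is about -3, negative as expected for a sink.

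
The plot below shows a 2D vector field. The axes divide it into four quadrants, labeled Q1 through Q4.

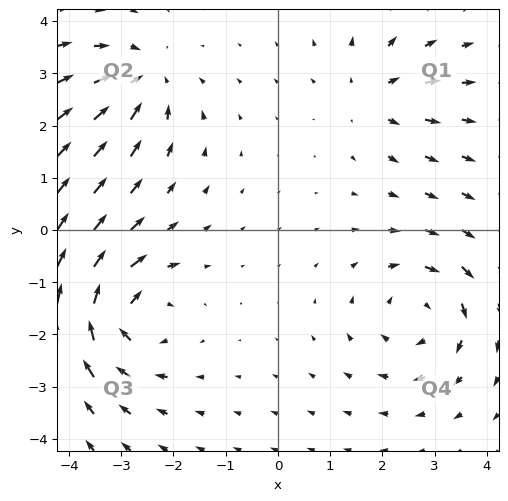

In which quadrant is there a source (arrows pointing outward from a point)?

Q1

The source sits at approximately (1.8, 2.6), which lies in quadrant Q1. The divergence there is about +4, positive as expected for a source.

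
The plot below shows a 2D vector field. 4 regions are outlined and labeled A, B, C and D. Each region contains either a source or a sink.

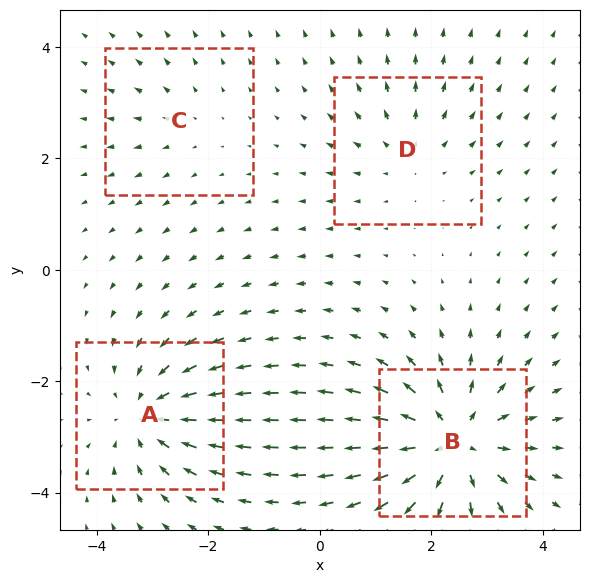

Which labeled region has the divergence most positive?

B

Divergence at each region's feature centre — A: about -5, B: about +7, C: about +2, D: about +3. Region B is most positive.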